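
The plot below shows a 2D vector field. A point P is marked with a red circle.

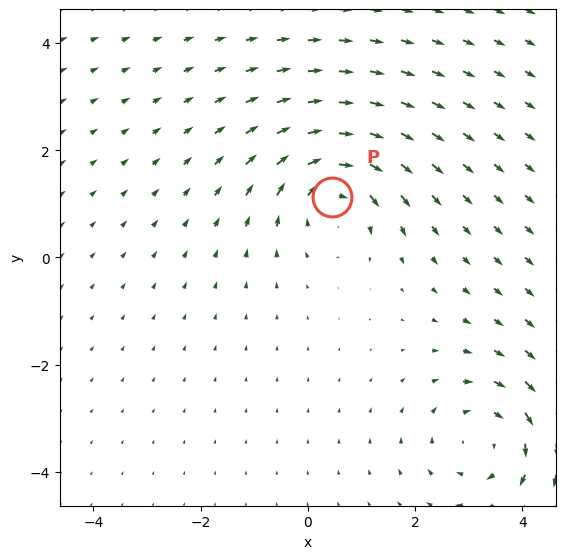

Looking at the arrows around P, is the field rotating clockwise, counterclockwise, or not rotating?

Near P at (0.5, 1.1) the arrows circulate clockwise. The curl (z-component) there is about -5; negative curl means clockwise rotation.

clockwise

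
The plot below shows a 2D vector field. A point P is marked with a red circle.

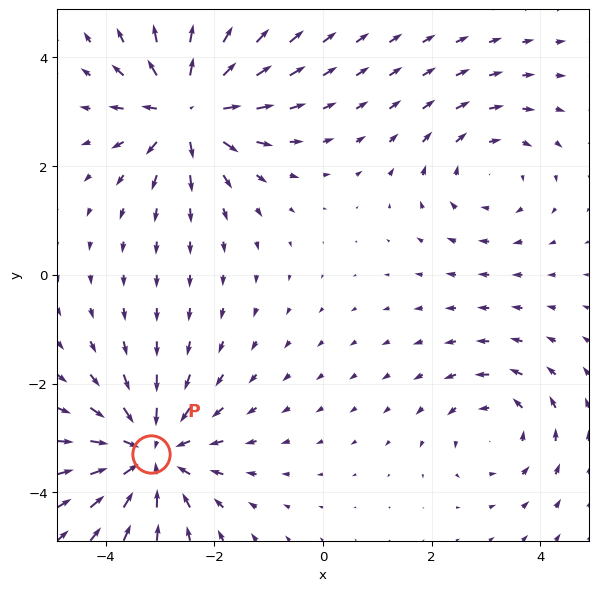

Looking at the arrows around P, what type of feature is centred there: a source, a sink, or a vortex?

sink

At P (-3.2, -3.3) the arrows converge inward. Divergence about -5, curl ≈0 — negative divergence with near-zero curl is a sink.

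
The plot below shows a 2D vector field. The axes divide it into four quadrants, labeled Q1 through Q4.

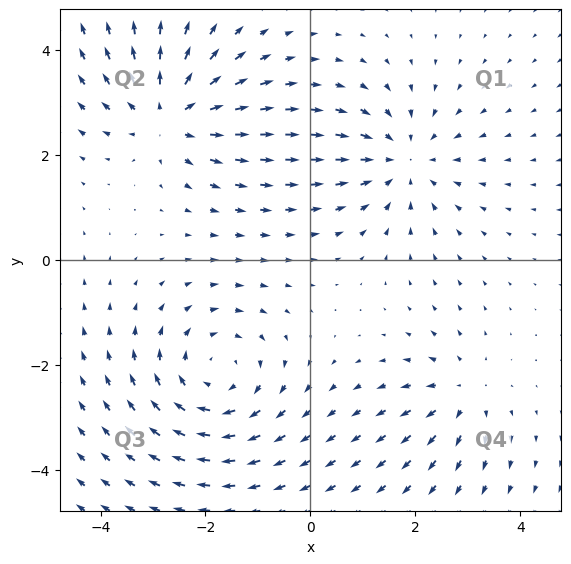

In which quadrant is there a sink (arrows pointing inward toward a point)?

The sink sits at approximately (1.8, 1.9), which lies in quadrant Q1. The divergence there is about -4, negative as expected for a sink.

Q1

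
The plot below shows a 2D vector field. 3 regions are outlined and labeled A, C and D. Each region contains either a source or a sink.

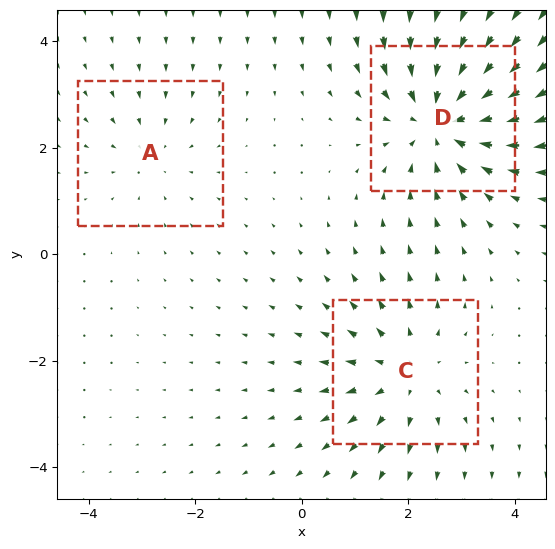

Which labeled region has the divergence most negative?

D

Divergence at each region's feature centre — A: about -2, C: about +3, D: about -4. Region D is most negative.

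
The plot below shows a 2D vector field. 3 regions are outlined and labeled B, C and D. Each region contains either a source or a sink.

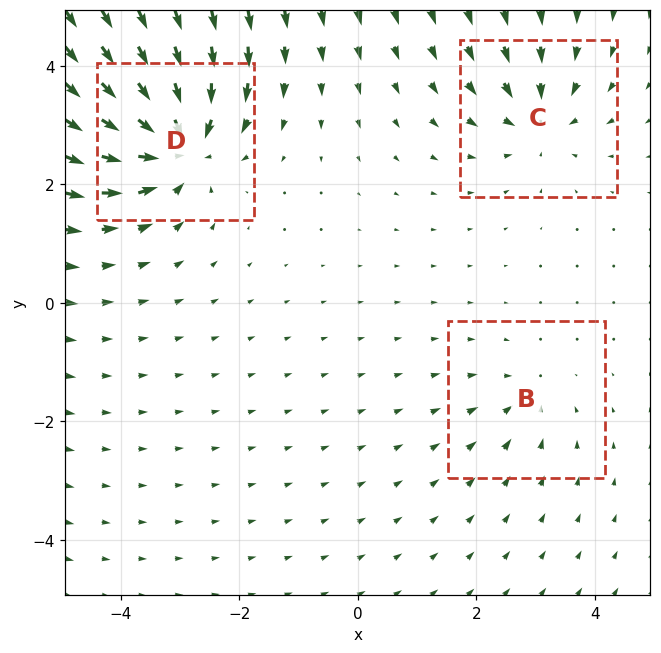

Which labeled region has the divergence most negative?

Divergence at each region's feature centre — B: about -2, C: about -4, D: about -7. Region D is most negative.

D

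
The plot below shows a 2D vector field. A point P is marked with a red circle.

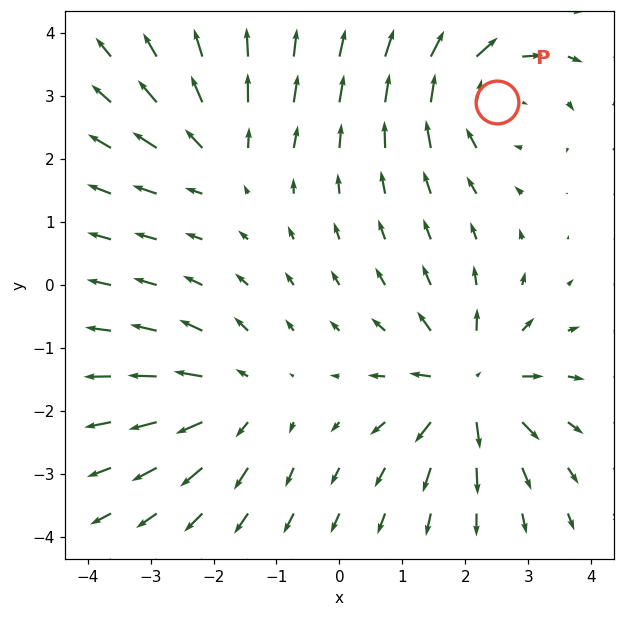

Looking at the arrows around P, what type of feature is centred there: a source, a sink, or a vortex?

At P (2.5, 2.9) the arrows circulate clockwise. Divergence ≈0, curl about -5 — near-zero divergence with nonzero curl is a vortex.

vortex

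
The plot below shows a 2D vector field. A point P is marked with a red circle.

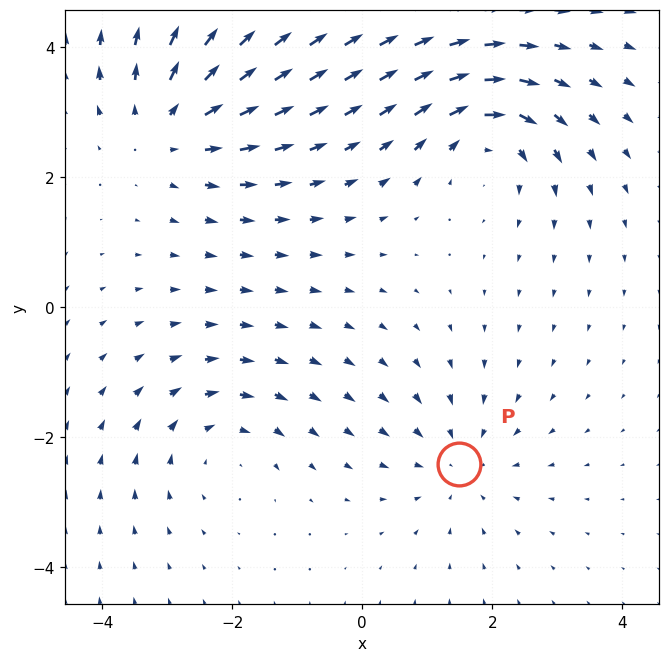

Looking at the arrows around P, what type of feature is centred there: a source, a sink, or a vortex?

At P (1.5, -2.4) the arrows converge inward. Divergence about -3, curl ≈0 — negative divergence with near-zero curl is a sink.

sink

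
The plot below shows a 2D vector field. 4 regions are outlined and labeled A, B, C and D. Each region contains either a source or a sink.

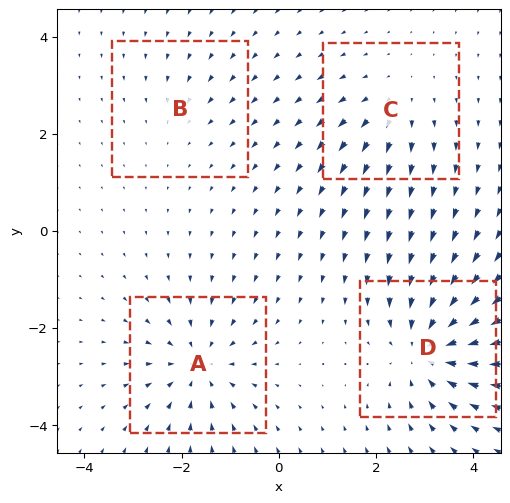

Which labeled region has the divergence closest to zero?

Divergence at each region's feature centre — A: about -5, B: about -2, C: about +3, D: about -6. Region B is closest to zero.

B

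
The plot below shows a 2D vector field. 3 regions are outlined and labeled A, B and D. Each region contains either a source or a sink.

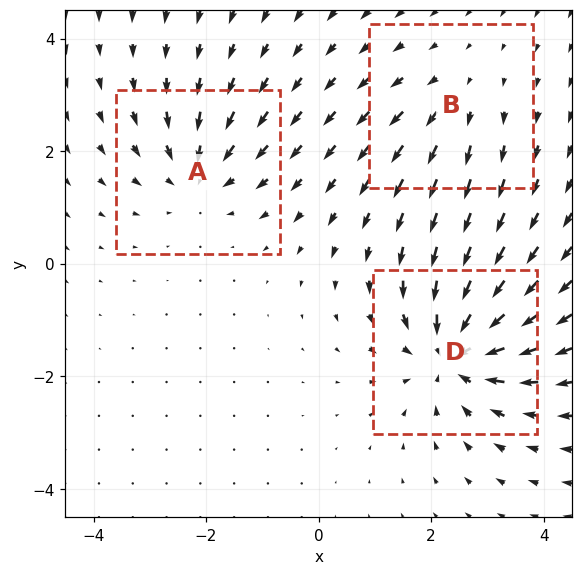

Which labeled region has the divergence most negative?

D

Divergence at each region's feature centre — A: about -3, B: about +2, D: about -5. Region D is most negative.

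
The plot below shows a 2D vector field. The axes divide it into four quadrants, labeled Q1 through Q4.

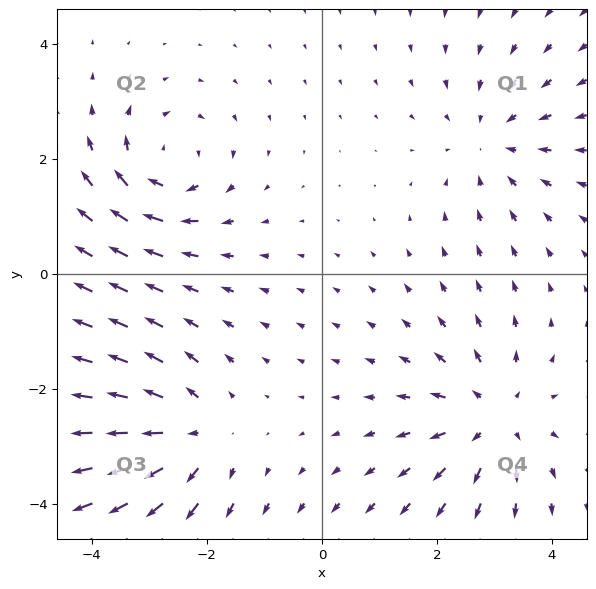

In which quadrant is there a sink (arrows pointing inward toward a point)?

Q1

The sink sits at approximately (2.9, 2.3), which lies in quadrant Q1. The divergence there is about -2, negative as expected for a sink.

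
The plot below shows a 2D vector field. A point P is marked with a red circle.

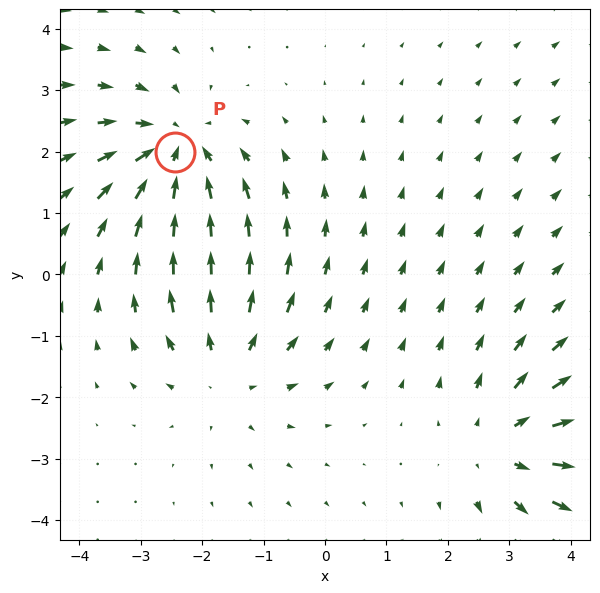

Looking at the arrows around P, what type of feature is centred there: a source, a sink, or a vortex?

sink

At P (-2.4, 2.0) the arrows converge inward. Divergence about -4, curl ≈0 — negative divergence with near-zero curl is a sink.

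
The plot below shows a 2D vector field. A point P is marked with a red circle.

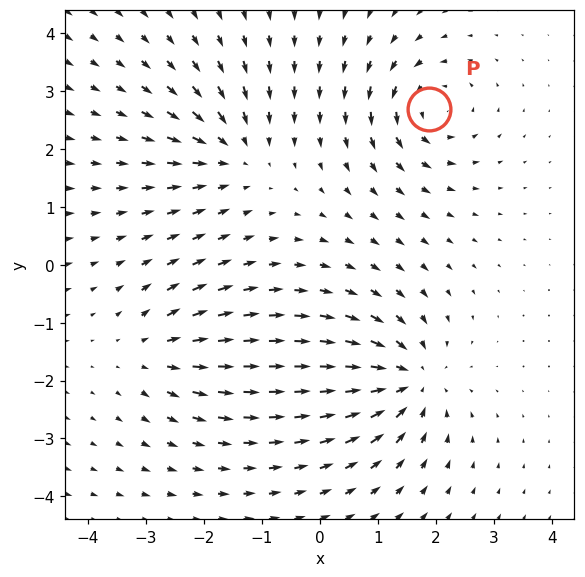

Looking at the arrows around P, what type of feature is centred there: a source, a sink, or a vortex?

vortex

At P (1.9, 2.7) the arrows circulate counterclockwise. Divergence ≈0, curl about +6 — near-zero divergence with nonzero curl is a vortex.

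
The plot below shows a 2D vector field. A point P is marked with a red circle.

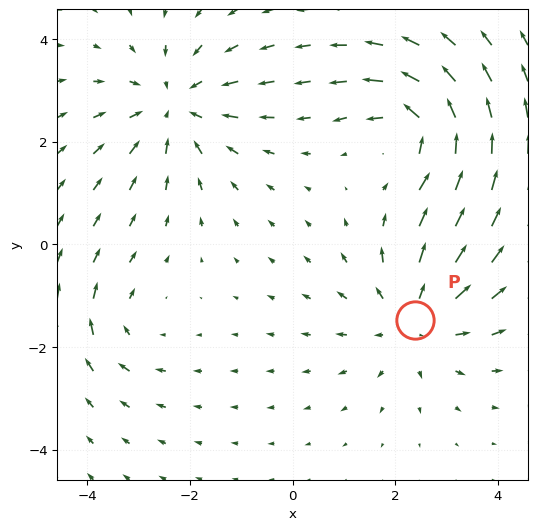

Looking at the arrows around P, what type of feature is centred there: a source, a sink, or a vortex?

source

At P (2.4, -1.5) the arrows spread outward. Divergence about +4, curl ≈0 — positive divergence with near-zero curl is a source.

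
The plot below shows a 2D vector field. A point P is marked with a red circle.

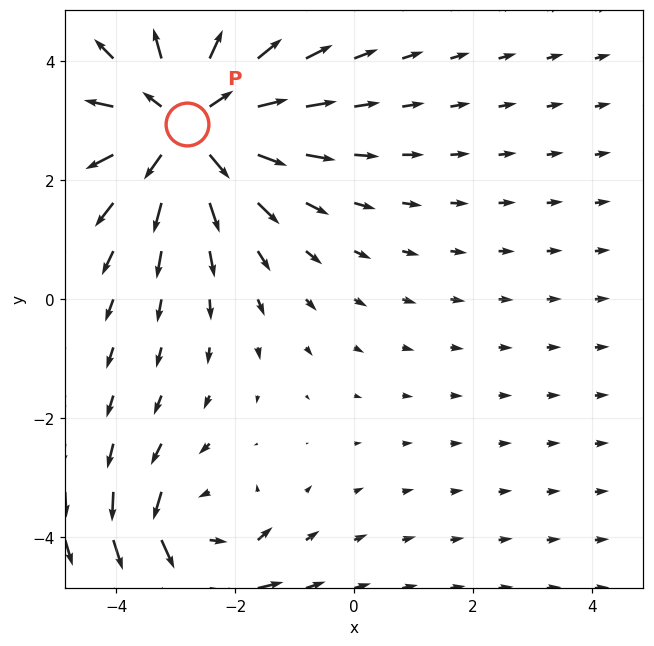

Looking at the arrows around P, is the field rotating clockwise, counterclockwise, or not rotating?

not rotating

Near P at (-2.8, 2.9) the arrows show no circulation. The curl there is ≈0.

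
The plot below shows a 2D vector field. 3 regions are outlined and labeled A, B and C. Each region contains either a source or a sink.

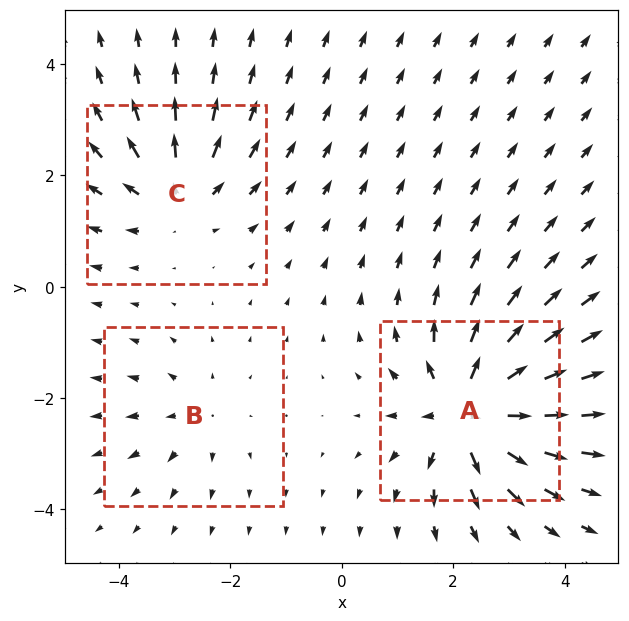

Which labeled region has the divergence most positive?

A

Divergence at each region's feature centre — A: about +6, B: about +2, C: about +4. Region A is most positive.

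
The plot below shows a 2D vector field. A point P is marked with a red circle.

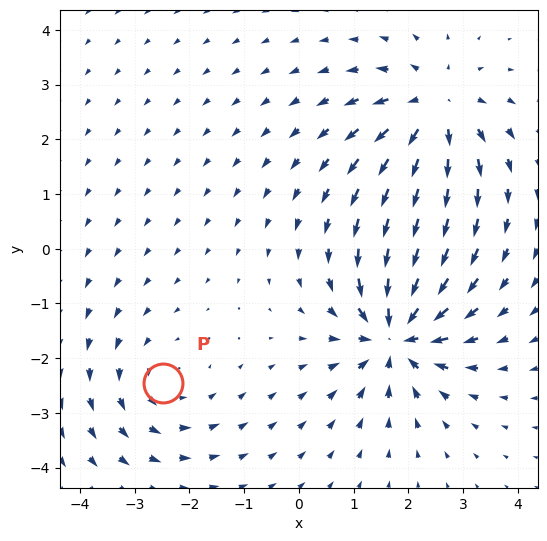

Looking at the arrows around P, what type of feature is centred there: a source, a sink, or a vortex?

At P (-2.5, -2.5) the arrows circulate counterclockwise. Divergence ≈0, curl about +2 — near-zero divergence with nonzero curl is a vortex.

vortex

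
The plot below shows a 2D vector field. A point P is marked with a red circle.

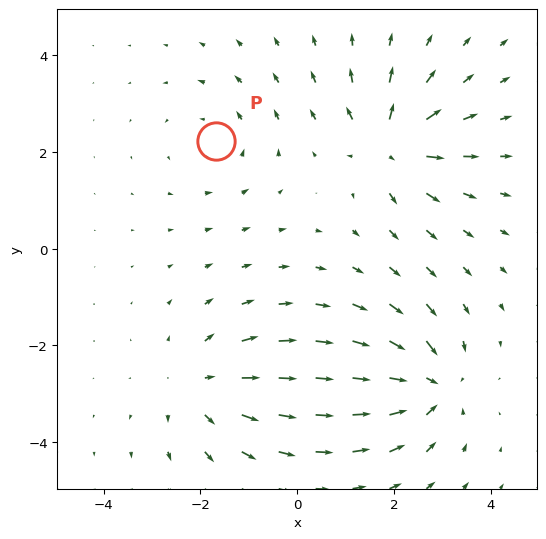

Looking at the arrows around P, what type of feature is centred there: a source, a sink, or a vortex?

vortex

At P (-1.7, 2.2) the arrows circulate counterclockwise. Divergence ≈0, curl about +2 — near-zero divergence with nonzero curl is a vortex.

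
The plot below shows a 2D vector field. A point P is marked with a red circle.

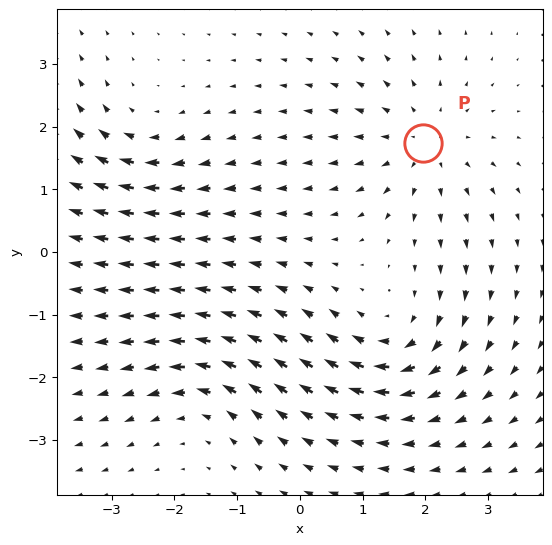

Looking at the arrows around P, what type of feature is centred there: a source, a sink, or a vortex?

source

At P (2.0, 1.7) the arrows spread outward. Divergence about +4, curl ≈0 — positive divergence with near-zero curl is a source.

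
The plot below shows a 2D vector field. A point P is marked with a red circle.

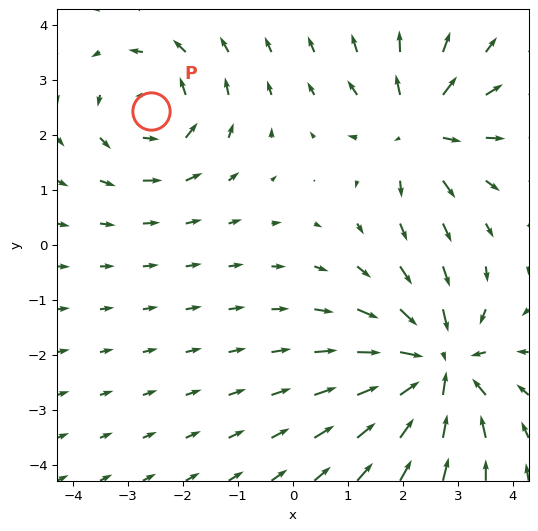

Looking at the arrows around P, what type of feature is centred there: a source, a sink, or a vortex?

vortex

At P (-2.6, 2.4) the arrows circulate counterclockwise. Divergence ≈0, curl about +3 — near-zero divergence with nonzero curl is a vortex.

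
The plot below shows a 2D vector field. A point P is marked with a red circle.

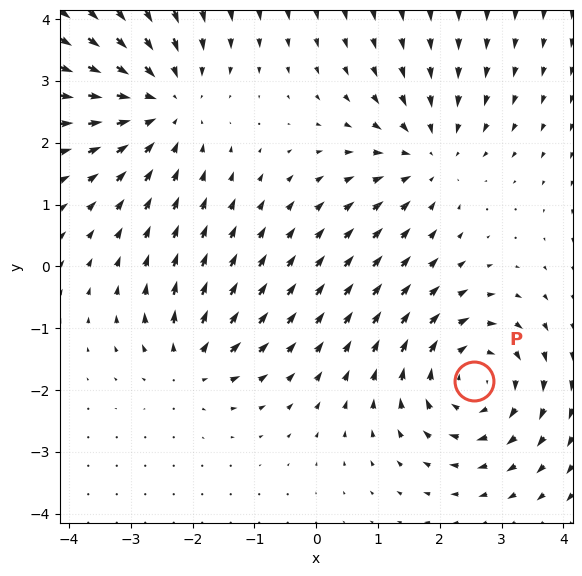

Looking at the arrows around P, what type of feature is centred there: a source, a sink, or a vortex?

vortex

At P (2.6, -1.9) the arrows circulate clockwise. Divergence ≈0, curl about -5 — near-zero divergence with nonzero curl is a vortex.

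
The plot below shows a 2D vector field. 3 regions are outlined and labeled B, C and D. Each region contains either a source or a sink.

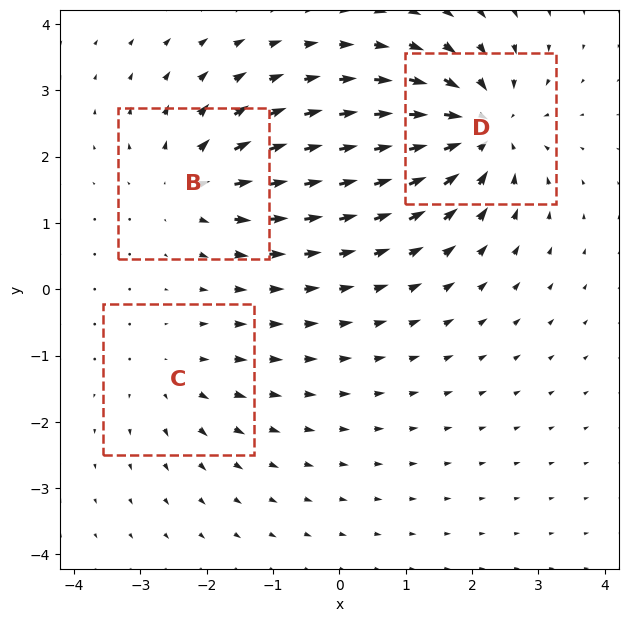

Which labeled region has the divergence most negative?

Divergence at each region's feature centre — B: about +4, C: about +2, D: about -5. Region D is most negative.

D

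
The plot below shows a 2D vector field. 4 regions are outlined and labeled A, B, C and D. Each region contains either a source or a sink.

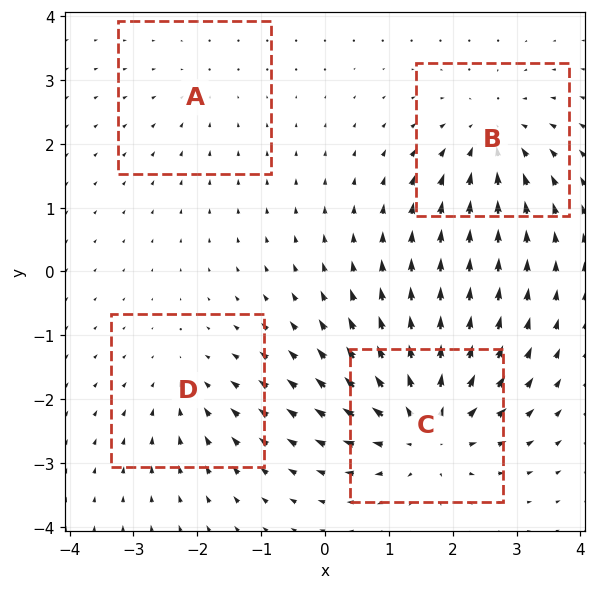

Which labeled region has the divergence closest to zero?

A

Divergence at each region's feature centre — A: about -2, B: about -5, C: about +7, D: about -3. Region A is closest to zero.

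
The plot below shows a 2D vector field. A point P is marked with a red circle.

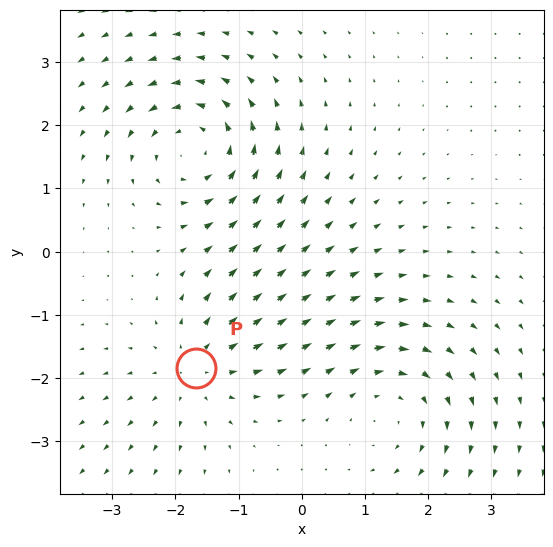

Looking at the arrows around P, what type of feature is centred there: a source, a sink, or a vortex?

At P (-1.7, -1.8) the arrows spread outward. Divergence about +4, curl ≈0 — positive divergence with near-zero curl is a source.

source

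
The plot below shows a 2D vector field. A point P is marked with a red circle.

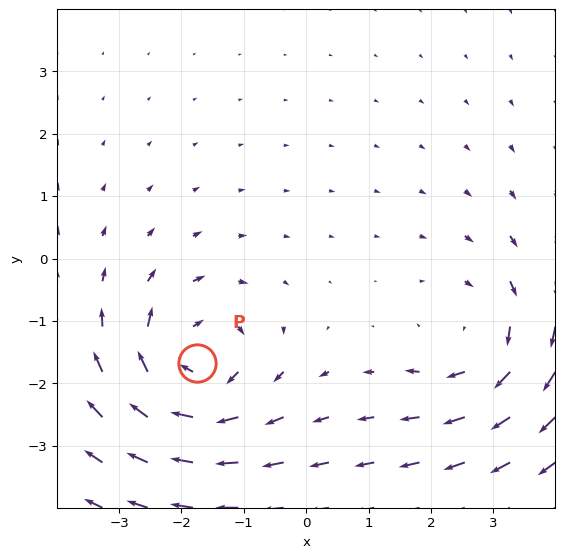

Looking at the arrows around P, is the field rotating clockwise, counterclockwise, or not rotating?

Near P at (-1.7, -1.7) the arrows circulate clockwise. The curl (z-component) there is about -4; negative curl means clockwise rotation.

clockwise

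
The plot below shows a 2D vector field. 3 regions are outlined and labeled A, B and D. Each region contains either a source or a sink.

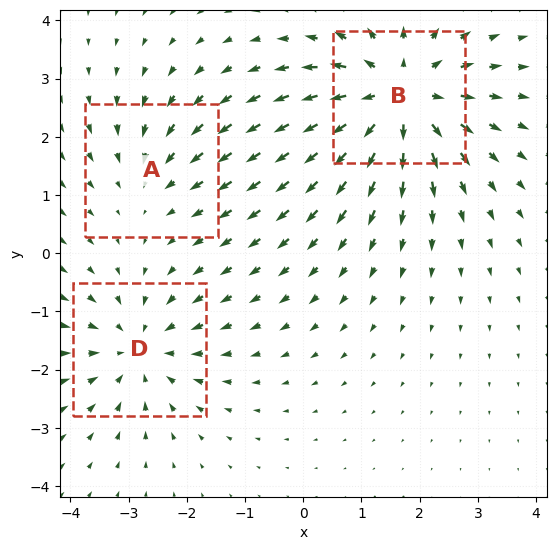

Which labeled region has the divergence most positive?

Divergence at each region's feature centre — A: about -2, B: about +5, D: about -3. Region B is most positive.

B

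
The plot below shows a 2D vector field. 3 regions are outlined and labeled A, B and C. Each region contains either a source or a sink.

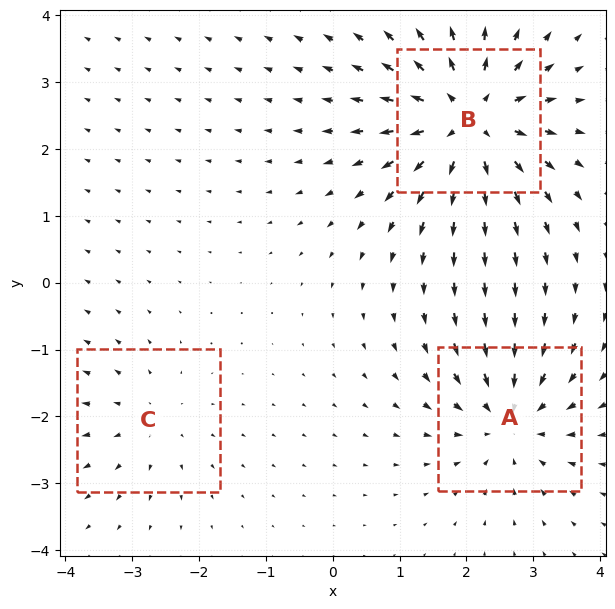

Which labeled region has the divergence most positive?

Divergence at each region's feature centre — A: about -4, B: about +5, C: about +2. Region B is most positive.

B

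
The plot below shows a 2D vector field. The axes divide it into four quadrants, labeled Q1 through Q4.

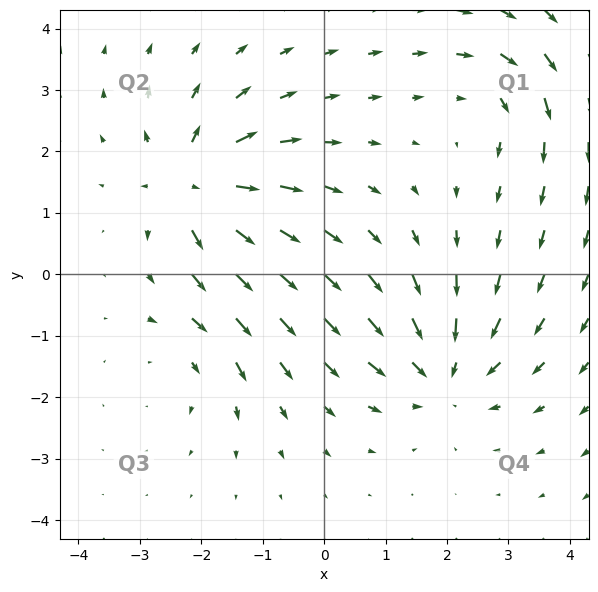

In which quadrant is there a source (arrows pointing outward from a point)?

The source sits at approximately (-2.1, 1.5), which lies in quadrant Q2. The divergence there is about +7, positive as expected for a source.

Q2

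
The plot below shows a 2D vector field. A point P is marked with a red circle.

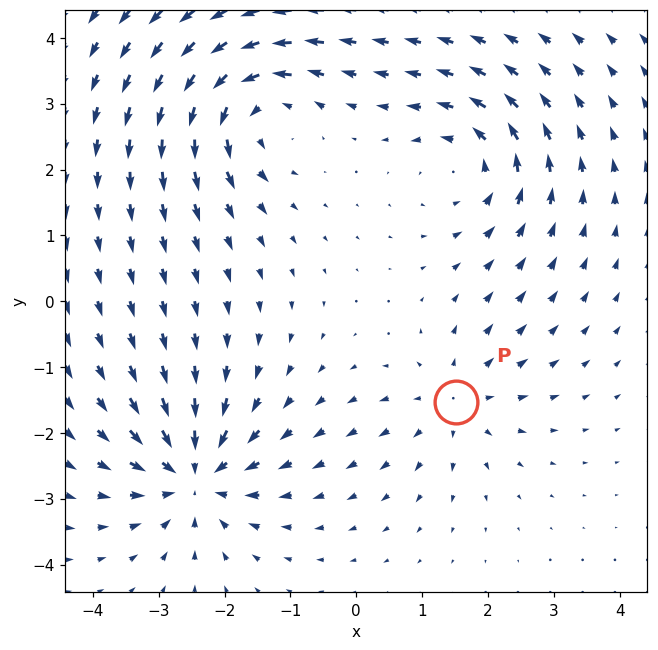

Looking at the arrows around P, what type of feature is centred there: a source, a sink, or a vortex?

At P (1.5, -1.5) the arrows spread outward. Divergence about +4, curl ≈0 — positive divergence with near-zero curl is a source.

source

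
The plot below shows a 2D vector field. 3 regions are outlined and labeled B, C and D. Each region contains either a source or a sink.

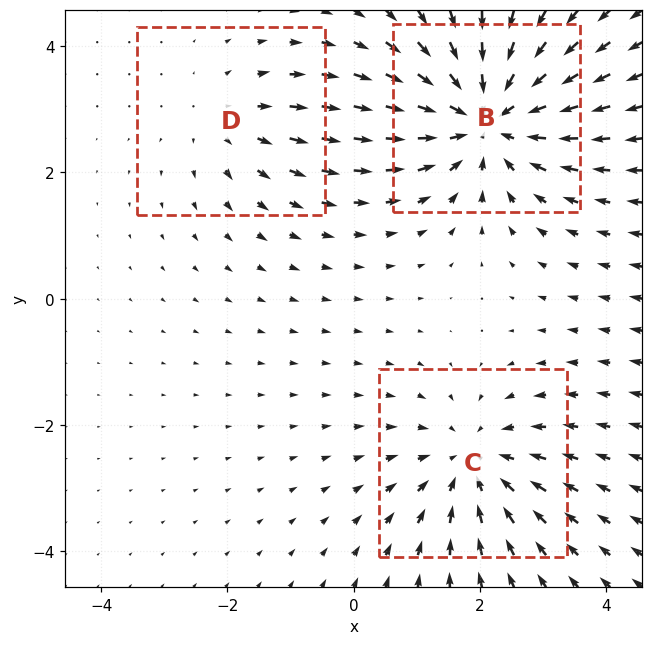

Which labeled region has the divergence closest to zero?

Divergence at each region's feature centre — B: about -4, C: about -3, D: about +2. Region D is closest to zero.

D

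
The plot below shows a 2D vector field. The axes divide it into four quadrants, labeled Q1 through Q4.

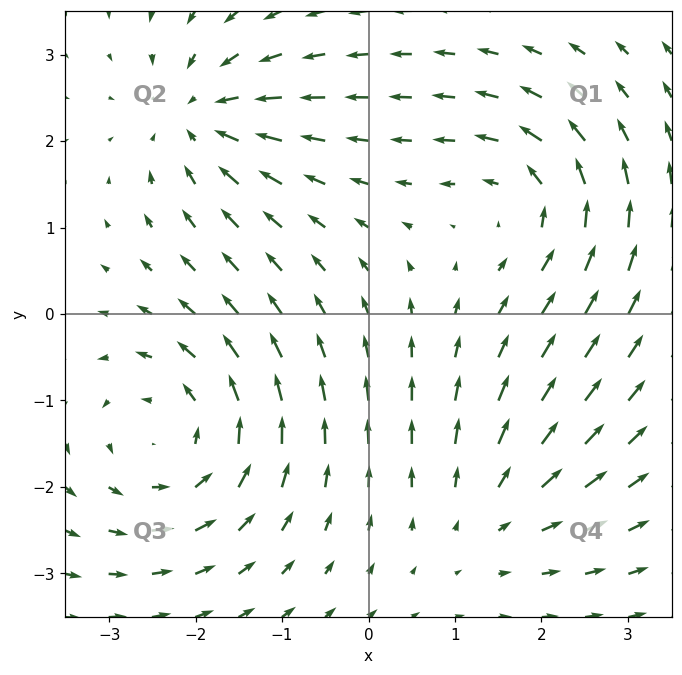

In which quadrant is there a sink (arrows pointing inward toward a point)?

The sink sits at approximately (-1.9, 2.3), which lies in quadrant Q2. The divergence there is about -4, negative as expected for a sink.

Q2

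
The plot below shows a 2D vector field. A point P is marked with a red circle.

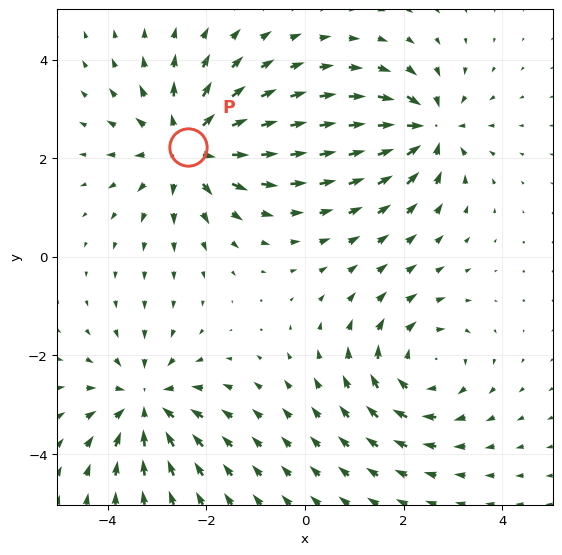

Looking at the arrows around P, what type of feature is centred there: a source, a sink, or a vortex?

source

At P (-2.4, 2.2) the arrows spread outward. Divergence about +4, curl ≈0 — positive divergence with near-zero curl is a source.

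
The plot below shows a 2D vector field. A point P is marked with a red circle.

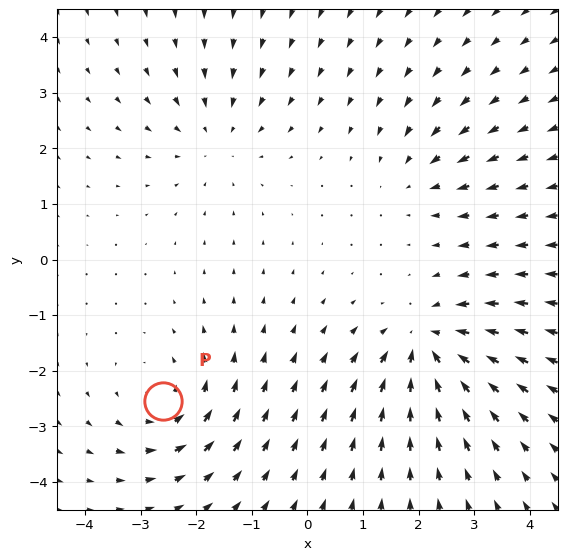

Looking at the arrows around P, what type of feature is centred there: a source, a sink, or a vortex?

vortex

At P (-2.6, -2.5) the arrows circulate counterclockwise. Divergence ≈0, curl about +4 — near-zero divergence with nonzero curl is a vortex.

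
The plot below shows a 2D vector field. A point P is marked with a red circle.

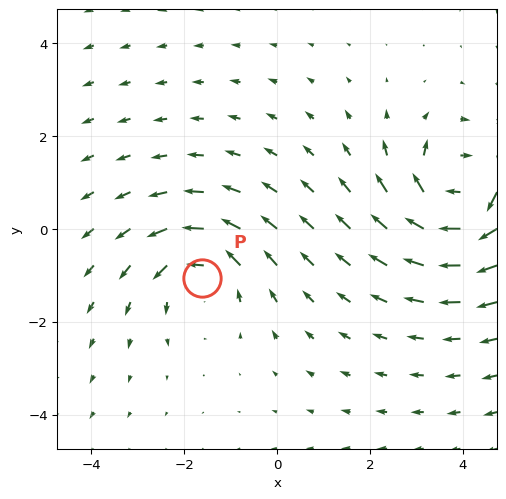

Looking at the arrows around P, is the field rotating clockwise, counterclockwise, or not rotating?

Near P at (-1.6, -1.1) the arrows circulate counterclockwise. The curl (z-component) there is about +3; positive curl means counterclockwise rotation.

counterclockwise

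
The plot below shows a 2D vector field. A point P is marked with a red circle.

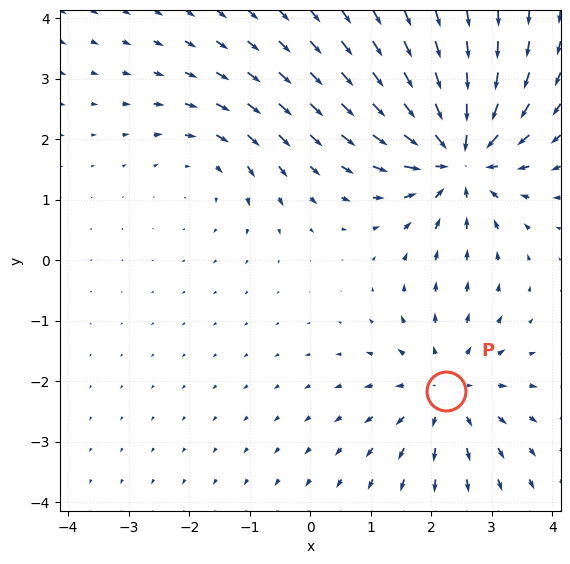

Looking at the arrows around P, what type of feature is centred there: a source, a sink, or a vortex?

source

At P (2.2, -2.2) the arrows spread outward. Divergence about +4, curl ≈0 — positive divergence with near-zero curl is a source.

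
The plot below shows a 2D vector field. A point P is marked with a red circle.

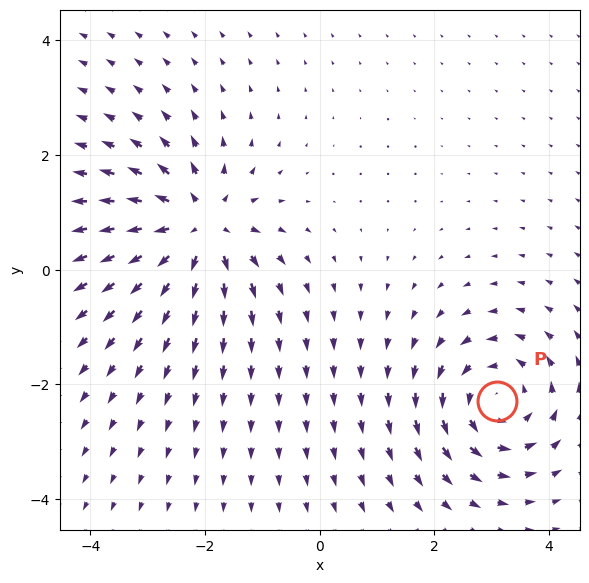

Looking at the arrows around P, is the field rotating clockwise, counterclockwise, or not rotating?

counterclockwise

Near P at (3.1, -2.3) the arrows circulate counterclockwise. The curl (z-component) there is about +5; positive curl means counterclockwise rotation.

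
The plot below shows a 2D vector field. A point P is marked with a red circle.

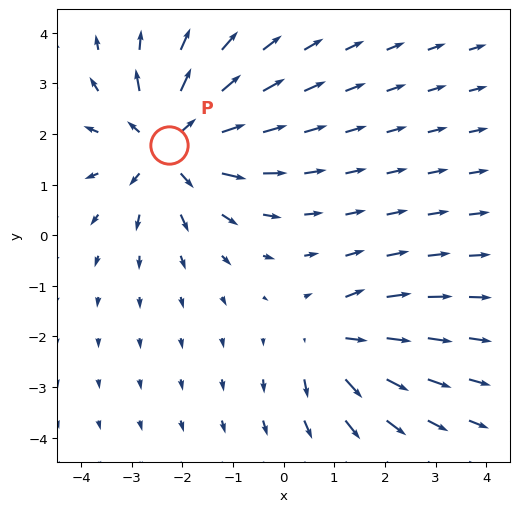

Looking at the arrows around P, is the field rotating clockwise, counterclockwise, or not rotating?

not rotating

Near P at (-2.3, 1.8) the arrows show no circulation. The curl there is ≈0.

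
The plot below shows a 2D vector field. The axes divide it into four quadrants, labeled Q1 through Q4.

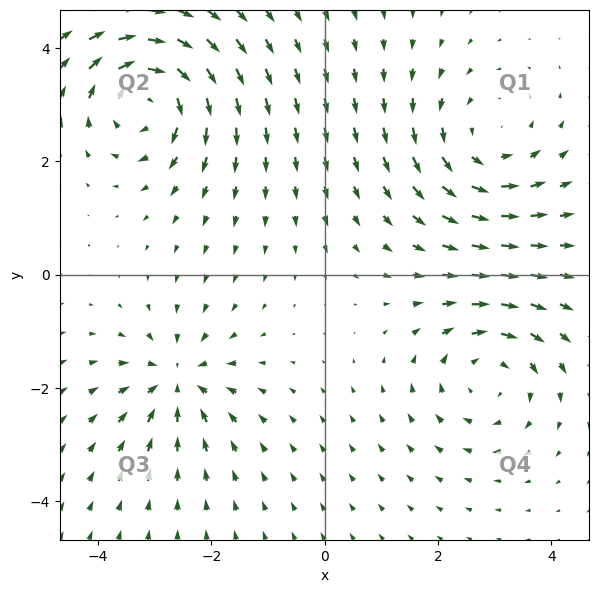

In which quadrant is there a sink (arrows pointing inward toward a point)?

The sink sits at approximately (-2.6, -1.9), which lies in quadrant Q3. The divergence there is about -5, negative as expected for a sink.

Q3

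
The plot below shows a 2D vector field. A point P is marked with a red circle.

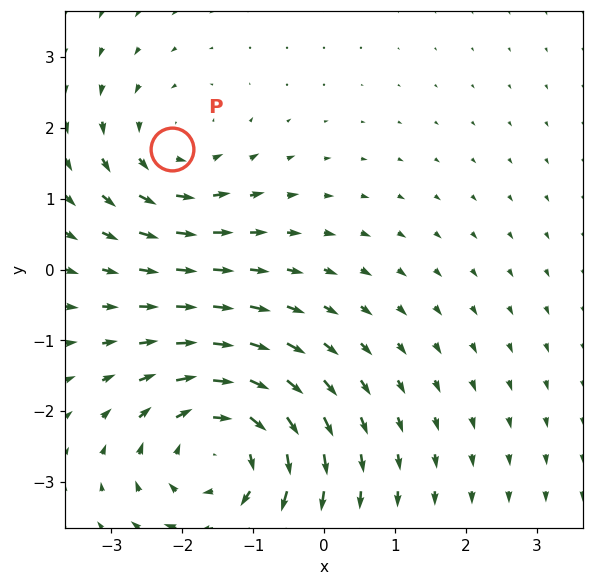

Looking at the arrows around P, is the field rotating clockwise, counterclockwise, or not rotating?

Near P at (-2.2, 1.7) the arrows circulate counterclockwise. The curl (z-component) there is about +3; positive curl means counterclockwise rotation.

counterclockwise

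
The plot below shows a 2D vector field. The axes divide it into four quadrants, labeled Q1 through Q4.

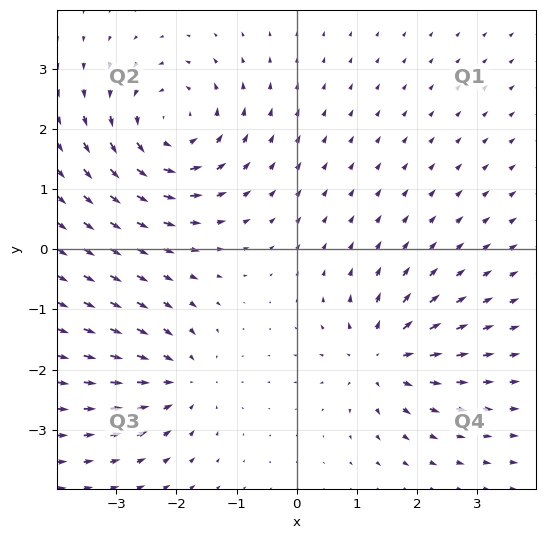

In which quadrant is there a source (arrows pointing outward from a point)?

Q4

The source sits at approximately (1.4, -1.8), which lies in quadrant Q4. The divergence there is about +4, positive as expected for a source.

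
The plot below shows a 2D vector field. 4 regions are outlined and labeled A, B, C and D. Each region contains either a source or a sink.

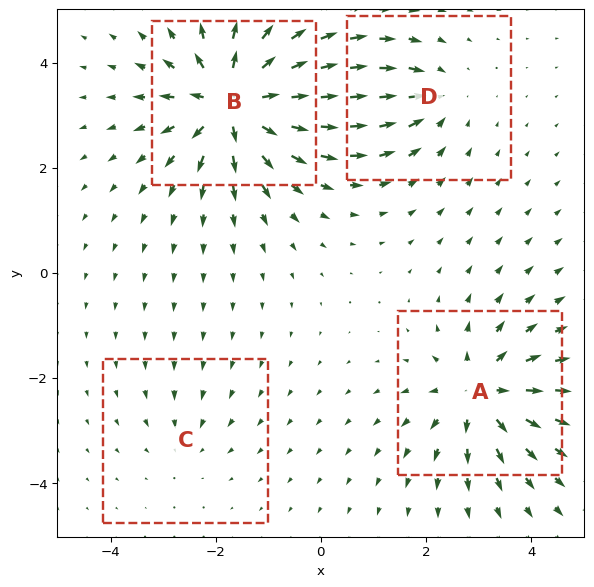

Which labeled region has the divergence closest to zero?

C

Divergence at each region's feature centre — A: about +6, B: about +9, C: about -2, D: about -4. Region C is closest to zero.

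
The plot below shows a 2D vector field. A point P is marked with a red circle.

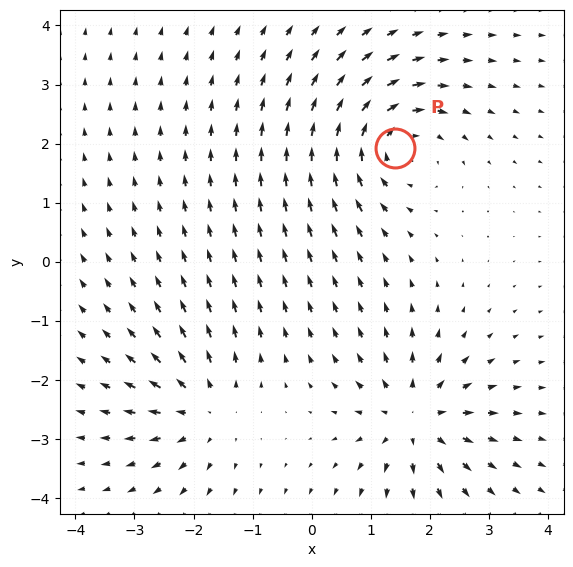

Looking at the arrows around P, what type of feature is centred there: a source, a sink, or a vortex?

At P (1.4, 1.9) the arrows circulate clockwise. Divergence ≈0, curl about -5 — near-zero divergence with nonzero curl is a vortex.

vortex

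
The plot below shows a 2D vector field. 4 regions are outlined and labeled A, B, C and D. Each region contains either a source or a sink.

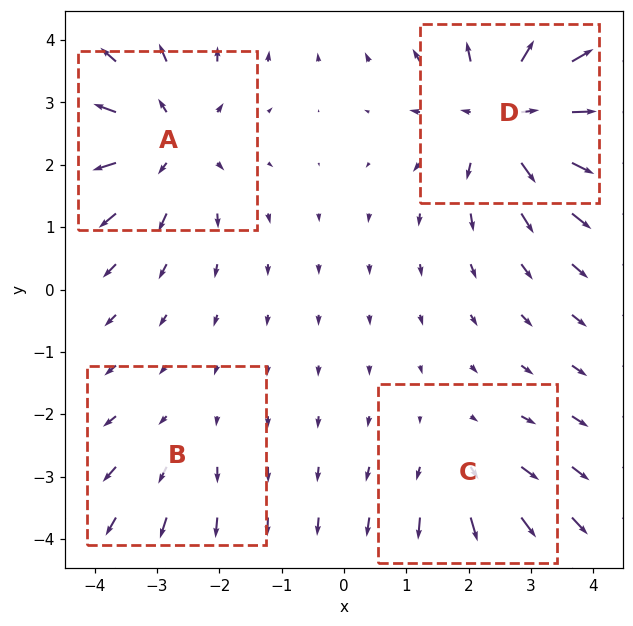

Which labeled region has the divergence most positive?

Divergence at each region's feature centre — A: about +5, B: about +2, C: about +3, D: about +6. Region D is most positive.

D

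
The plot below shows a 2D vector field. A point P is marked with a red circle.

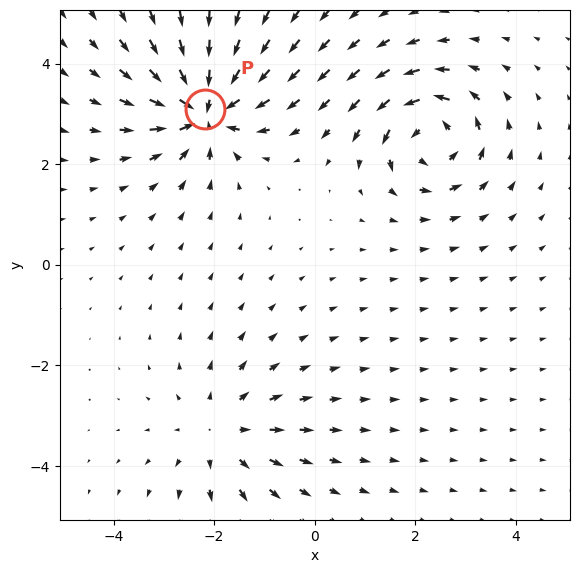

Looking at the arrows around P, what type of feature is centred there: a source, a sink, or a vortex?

sink

At P (-2.2, 3.1) the arrows converge inward. Divergence about -7, curl ≈0 — negative divergence with near-zero curl is a sink.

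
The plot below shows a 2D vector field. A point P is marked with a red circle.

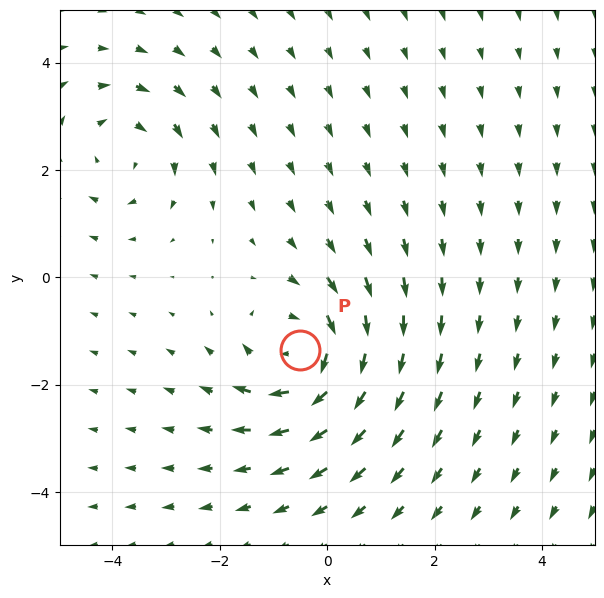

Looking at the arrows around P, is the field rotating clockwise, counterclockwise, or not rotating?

clockwise

Near P at (-0.5, -1.3) the arrows circulate clockwise. The curl (z-component) there is about -4; negative curl means clockwise rotation.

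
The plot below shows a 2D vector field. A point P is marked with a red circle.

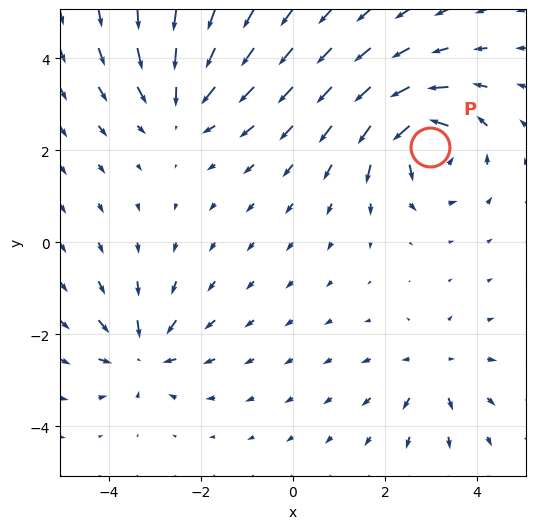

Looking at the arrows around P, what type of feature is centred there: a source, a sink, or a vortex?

vortex

At P (3.0, 2.1) the arrows circulate counterclockwise. Divergence ≈0, curl about +7 — near-zero divergence with nonzero curl is a vortex.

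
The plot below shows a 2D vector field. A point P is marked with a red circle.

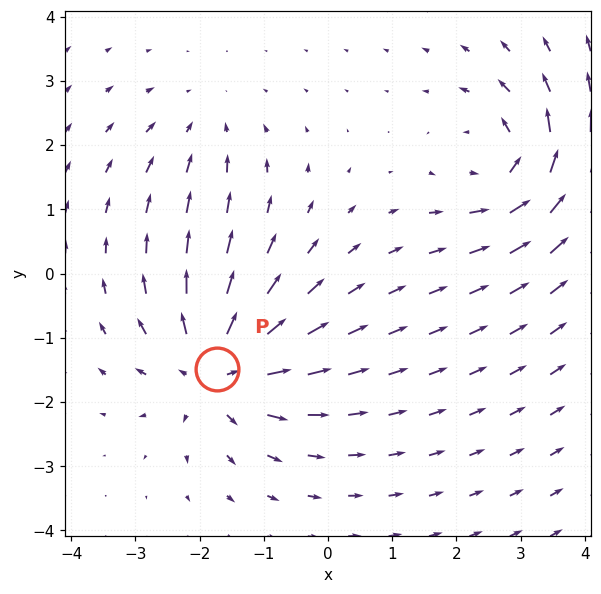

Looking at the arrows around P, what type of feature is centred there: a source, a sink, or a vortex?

source

At P (-1.7, -1.5) the arrows spread outward. Divergence about +6, curl ≈0 — positive divergence with near-zero curl is a source.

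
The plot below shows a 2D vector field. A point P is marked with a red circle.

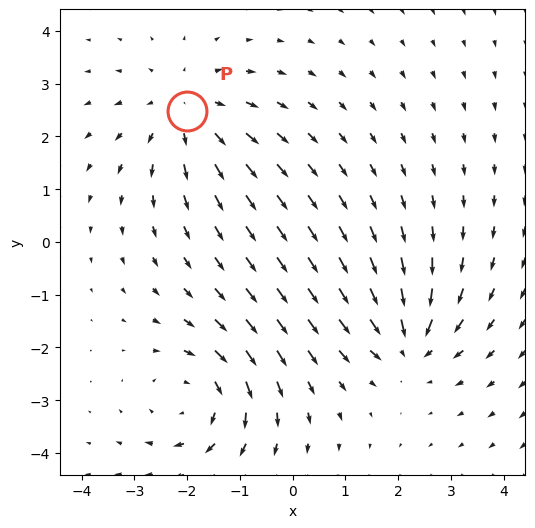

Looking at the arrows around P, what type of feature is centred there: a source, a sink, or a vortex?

source

At P (-2.0, 2.5) the arrows spread outward. Divergence about +3, curl ≈0 — positive divergence with near-zero curl is a source.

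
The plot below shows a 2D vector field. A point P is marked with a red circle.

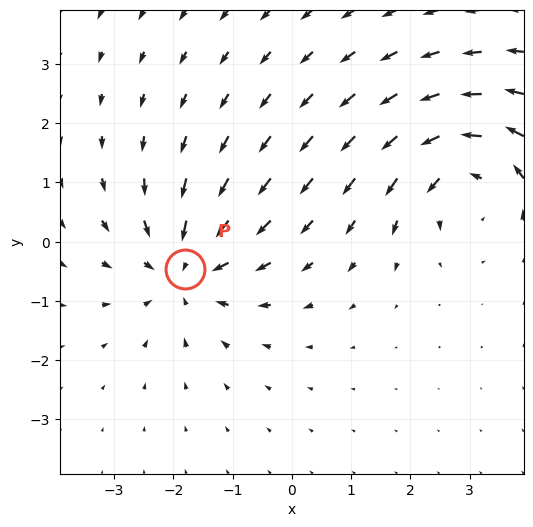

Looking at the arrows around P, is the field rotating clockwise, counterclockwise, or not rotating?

Near P at (-1.8, -0.5) the arrows show no circulation. The curl there is ≈0.

not rotating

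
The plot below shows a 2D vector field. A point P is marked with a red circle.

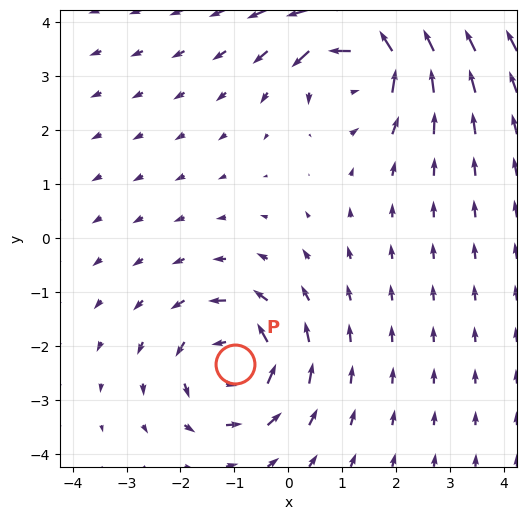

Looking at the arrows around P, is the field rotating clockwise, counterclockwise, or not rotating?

counterclockwise

Near P at (-1.0, -2.3) the arrows circulate counterclockwise. The curl (z-component) there is about +4; positive curl means counterclockwise rotation.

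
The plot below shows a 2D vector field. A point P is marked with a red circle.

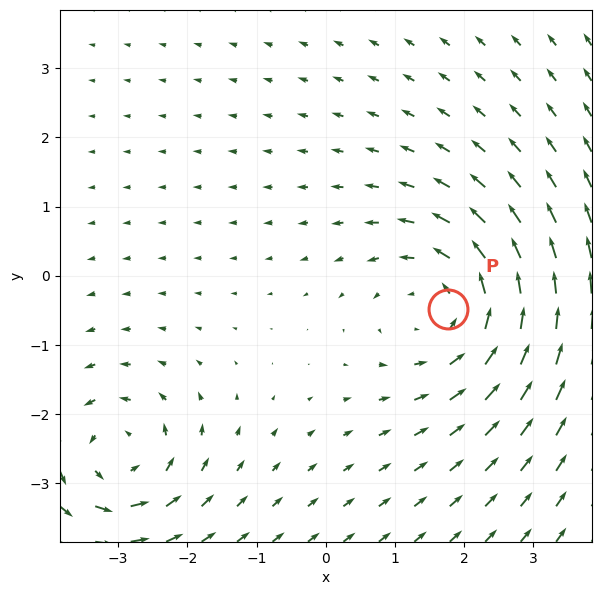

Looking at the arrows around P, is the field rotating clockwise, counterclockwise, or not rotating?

counterclockwise

Near P at (1.8, -0.5) the arrows circulate counterclockwise. The curl (z-component) there is about +3; positive curl means counterclockwise rotation.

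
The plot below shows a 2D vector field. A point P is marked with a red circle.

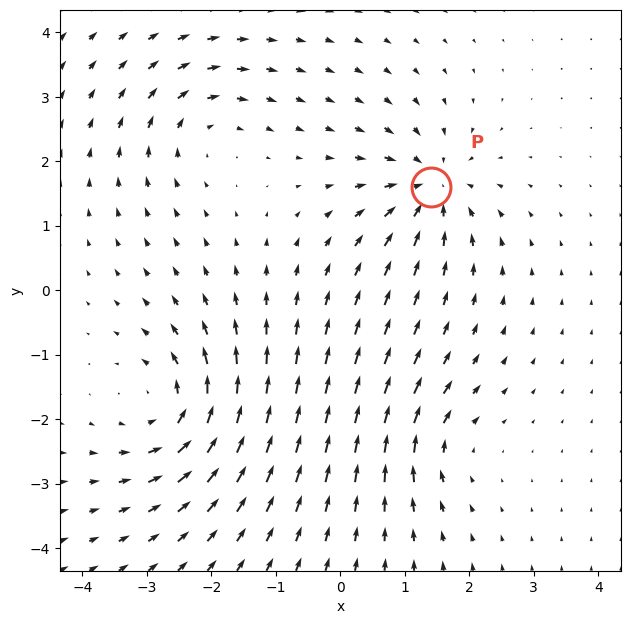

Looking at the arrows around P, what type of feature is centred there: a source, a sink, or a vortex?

At P (1.4, 1.6) the arrows converge inward. Divergence about -6, curl ≈0 — negative divergence with near-zero curl is a sink.

sink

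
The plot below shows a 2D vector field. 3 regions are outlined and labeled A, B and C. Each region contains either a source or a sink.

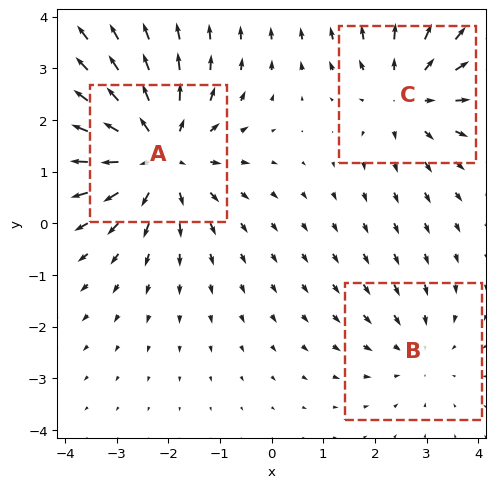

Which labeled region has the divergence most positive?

Divergence at each region's feature centre — A: about +4, B: about -2, C: about +3. Region A is most positive.

A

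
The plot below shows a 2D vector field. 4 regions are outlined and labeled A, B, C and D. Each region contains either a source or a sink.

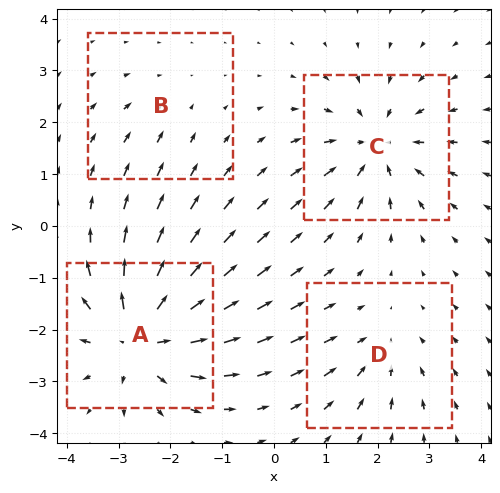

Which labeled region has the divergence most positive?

Divergence at each region's feature centre — A: about +7, B: about -2, C: about -5, D: about -3. Region A is most positive.

A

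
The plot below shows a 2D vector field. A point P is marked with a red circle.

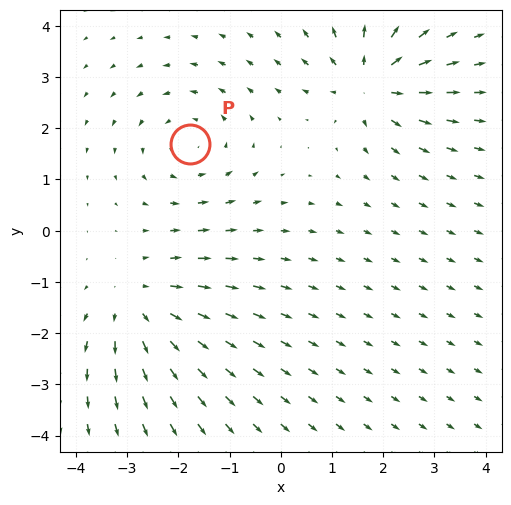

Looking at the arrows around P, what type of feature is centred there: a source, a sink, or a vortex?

At P (-1.8, 1.7) the arrows circulate counterclockwise. Divergence ≈0, curl about +3 — near-zero divergence with nonzero curl is a vortex.

vortex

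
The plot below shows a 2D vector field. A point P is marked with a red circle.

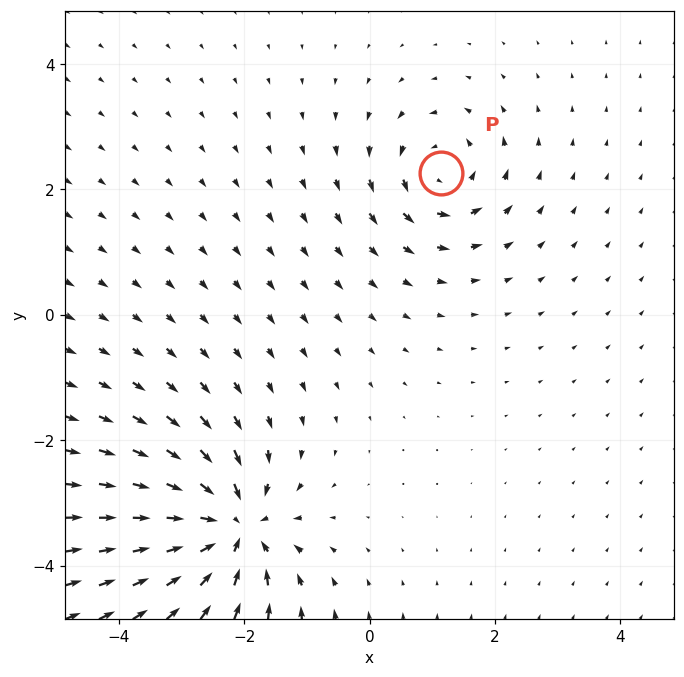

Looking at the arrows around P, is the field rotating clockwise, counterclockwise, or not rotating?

counterclockwise

Near P at (1.1, 2.3) the arrows circulate counterclockwise. The curl (z-component) there is about +4; positive curl means counterclockwise rotation.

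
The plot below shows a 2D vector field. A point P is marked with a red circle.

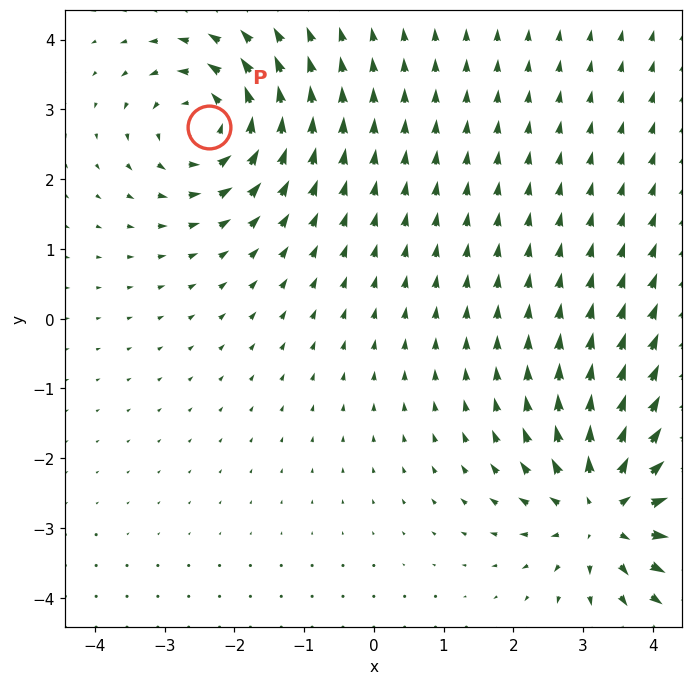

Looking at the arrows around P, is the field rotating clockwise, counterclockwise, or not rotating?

counterclockwise

Near P at (-2.4, 2.8) the arrows circulate counterclockwise. The curl (z-component) there is about +4; positive curl means counterclockwise rotation.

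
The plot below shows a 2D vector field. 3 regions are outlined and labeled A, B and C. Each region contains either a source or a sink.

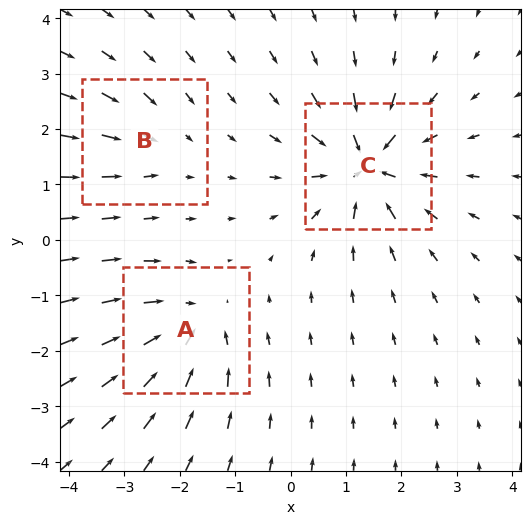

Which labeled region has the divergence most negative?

Divergence at each region's feature centre — A: about -4, B: about -2, C: about -6. Region C is most negative.

C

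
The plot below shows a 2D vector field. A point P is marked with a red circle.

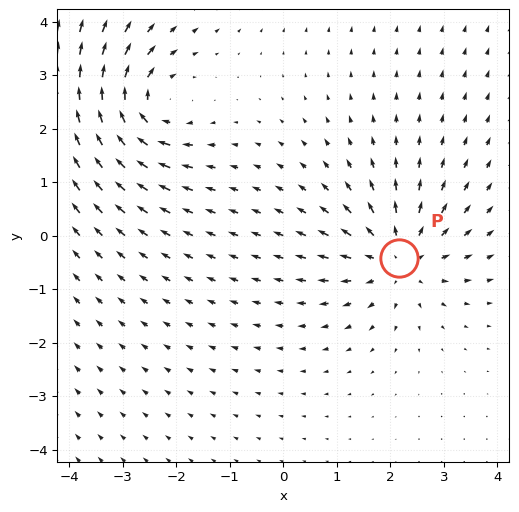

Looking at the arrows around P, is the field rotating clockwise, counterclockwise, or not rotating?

Near P at (2.2, -0.4) the arrows show no circulation. The curl there is ≈0.

not rotating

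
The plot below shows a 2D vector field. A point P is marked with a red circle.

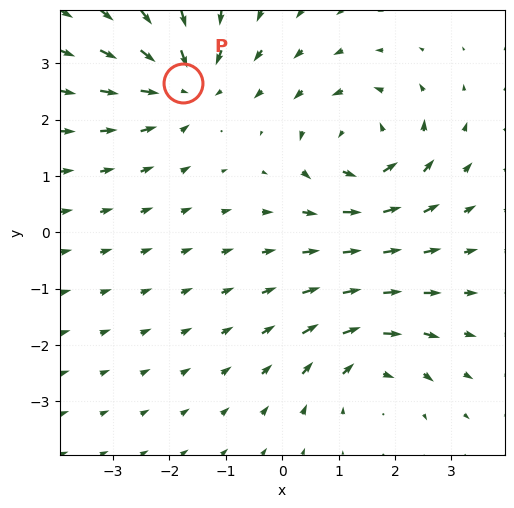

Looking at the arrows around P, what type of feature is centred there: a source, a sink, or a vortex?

At P (-1.8, 2.7) the arrows converge inward. Divergence about -5, curl ≈0 — negative divergence with near-zero curl is a sink.

sink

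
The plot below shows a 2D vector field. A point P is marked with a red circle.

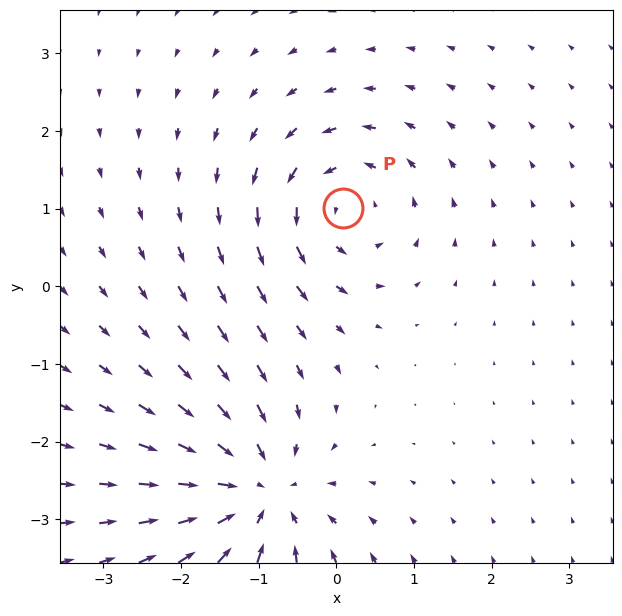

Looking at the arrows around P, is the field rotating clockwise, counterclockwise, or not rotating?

counterclockwise

Near P at (0.1, 1.0) the arrows circulate counterclockwise. The curl (z-component) there is about +5; positive curl means counterclockwise rotation.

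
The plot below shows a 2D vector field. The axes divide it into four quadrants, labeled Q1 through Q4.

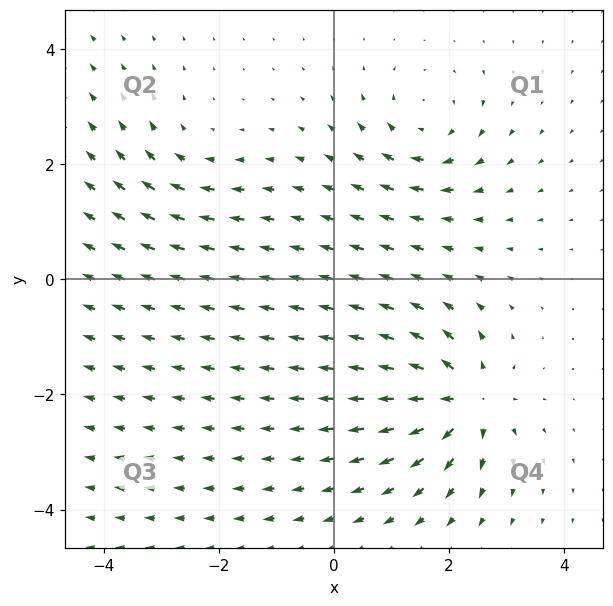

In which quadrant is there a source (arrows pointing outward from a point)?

The source sits at approximately (2.3, -2.1), which lies in quadrant Q4. The divergence there is about +7, positive as expected for a source.

Q4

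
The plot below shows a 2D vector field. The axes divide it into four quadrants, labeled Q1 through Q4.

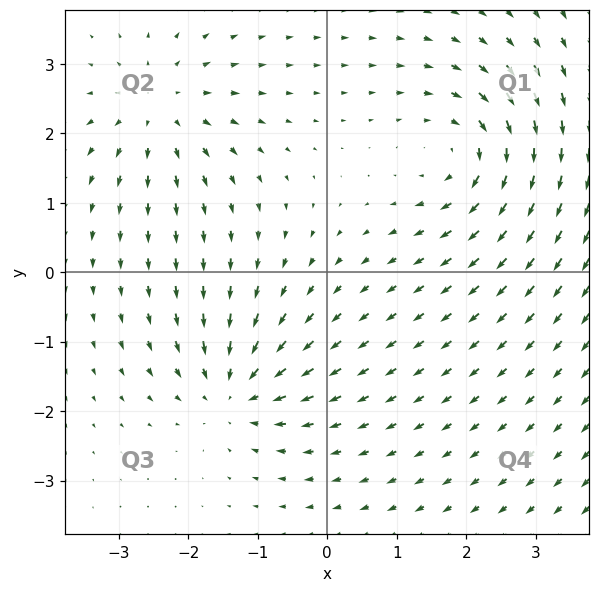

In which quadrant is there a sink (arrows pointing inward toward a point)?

Q3

The sink sits at approximately (-1.3, -1.7), which lies in quadrant Q3. The divergence there is about -5, negative as expected for a sink.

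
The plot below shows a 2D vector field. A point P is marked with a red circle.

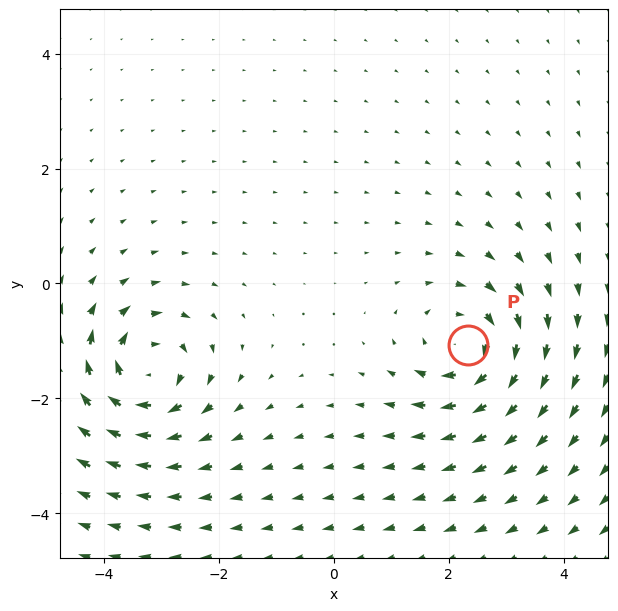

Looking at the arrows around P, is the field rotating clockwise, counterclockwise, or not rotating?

clockwise

Near P at (2.3, -1.1) the arrows circulate clockwise. The curl (z-component) there is about -6; negative curl means clockwise rotation.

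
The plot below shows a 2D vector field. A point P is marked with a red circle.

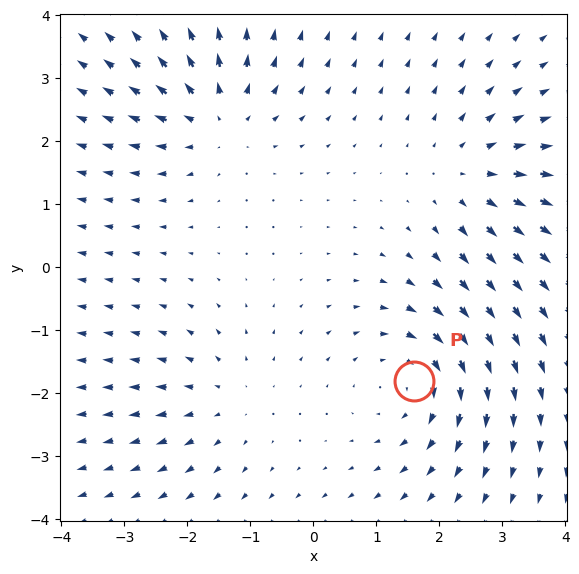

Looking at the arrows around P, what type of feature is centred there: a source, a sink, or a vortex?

At P (1.6, -1.8) the arrows circulate clockwise. Divergence ≈0, curl about -4 — near-zero divergence with nonzero curl is a vortex.

vortex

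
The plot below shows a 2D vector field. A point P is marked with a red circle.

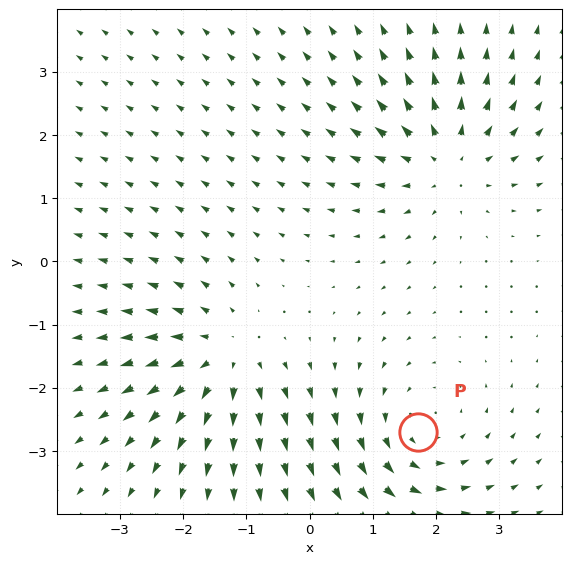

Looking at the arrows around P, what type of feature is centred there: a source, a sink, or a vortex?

vortex

At P (1.7, -2.7) the arrows circulate counterclockwise. Divergence ≈0, curl about +4 — near-zero divergence with nonzero curl is a vortex.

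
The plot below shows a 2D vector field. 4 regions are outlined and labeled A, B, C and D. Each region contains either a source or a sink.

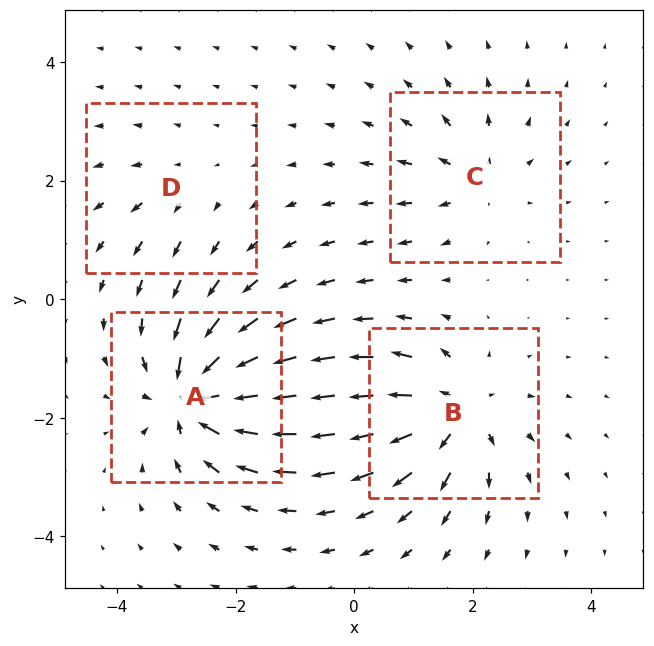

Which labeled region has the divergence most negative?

A

Divergence at each region's feature centre — A: about -8, B: about +7, C: about +4, D: about +3. Region A is most negative.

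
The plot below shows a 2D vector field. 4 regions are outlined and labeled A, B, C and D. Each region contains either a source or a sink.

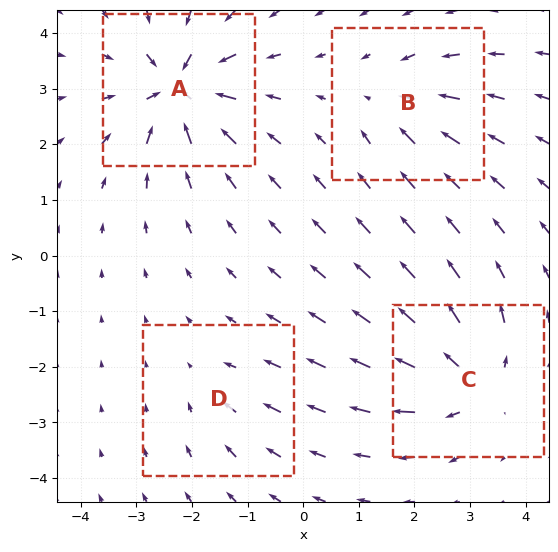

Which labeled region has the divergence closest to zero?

Divergence at each region's feature centre — A: about -8, B: about -4, C: about +6, D: about -2. Region D is closest to zero.

D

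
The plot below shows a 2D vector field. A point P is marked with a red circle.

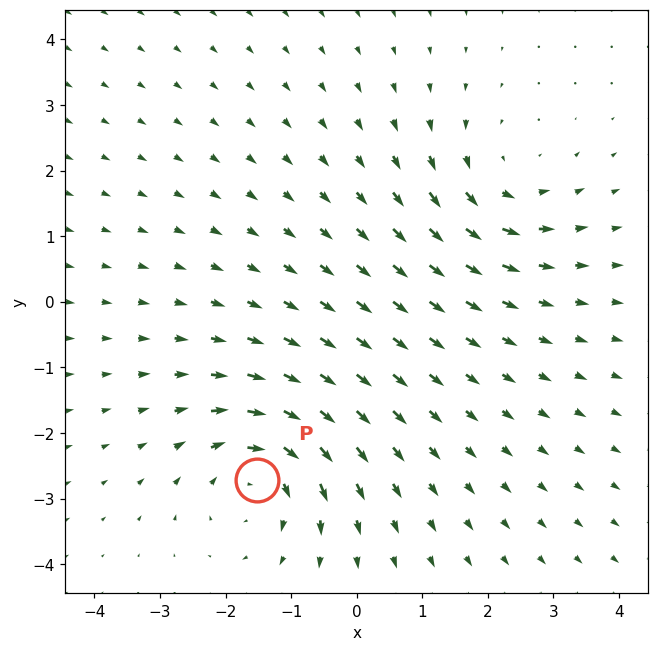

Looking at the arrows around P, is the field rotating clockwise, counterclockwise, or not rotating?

clockwise

Near P at (-1.5, -2.7) the arrows circulate clockwise. The curl (z-component) there is about -5; negative curl means clockwise rotation.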